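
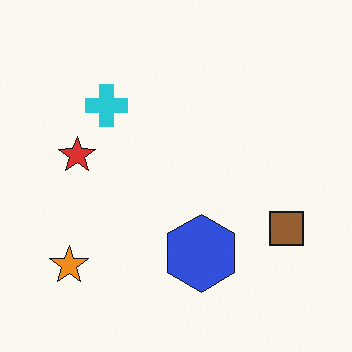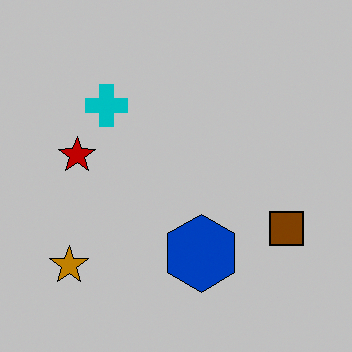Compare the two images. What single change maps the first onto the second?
Heavily posterized to just a handful of flat colors.

Each flat color has snapped to a coarser quantized level — most visibly, the near-white background has dropped to a flat grey.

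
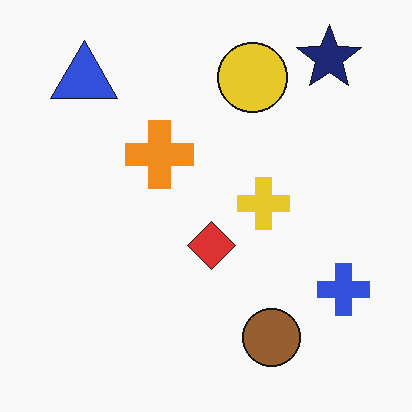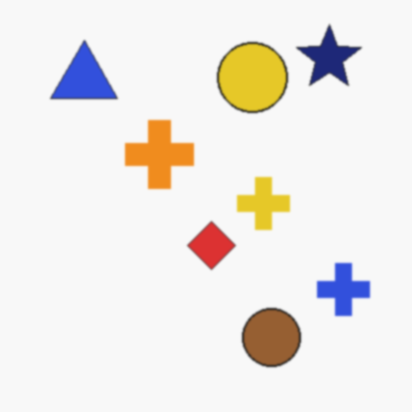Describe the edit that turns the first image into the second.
This is the original image lightly blurred.

Shape edges and outlines are uniformly softened across the whole image.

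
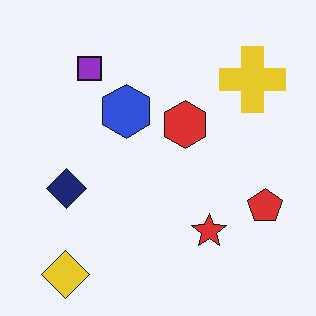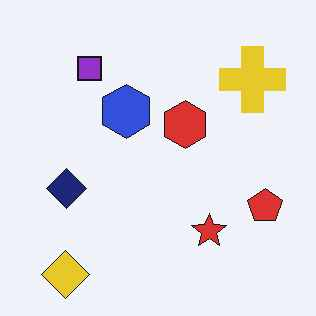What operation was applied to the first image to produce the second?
It was JPEG-compressed with visible artifacts.

Blocky 8×8 compression artifacts appear around shape edges and the flat background shows ringing — characteristic JPEG degradation.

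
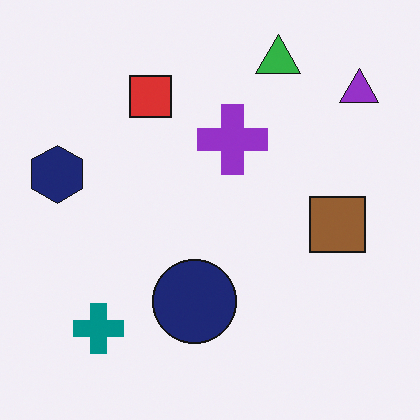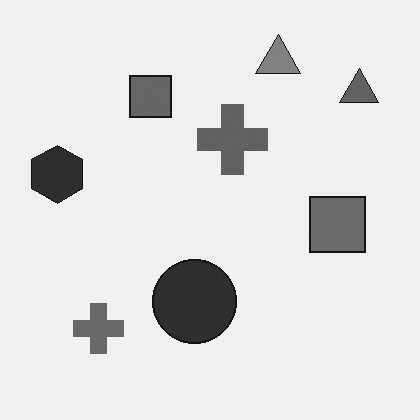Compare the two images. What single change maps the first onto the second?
It was converted to grayscale.

All color is removed — every shape is now a shade of grey.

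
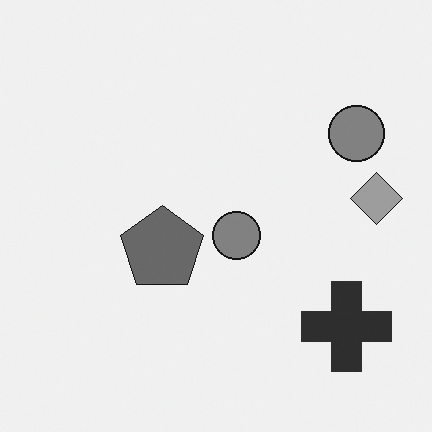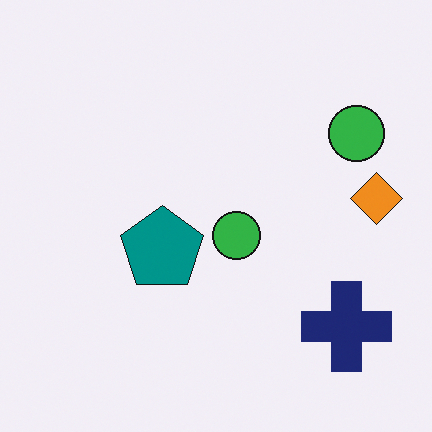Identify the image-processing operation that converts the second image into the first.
Converted to grayscale.

All color is removed — every shape is now a shade of grey.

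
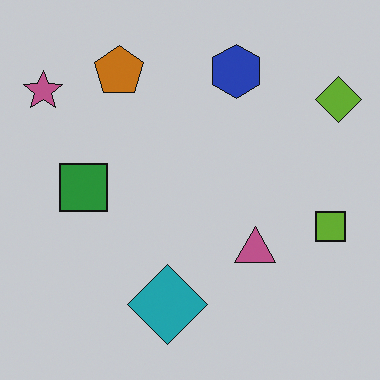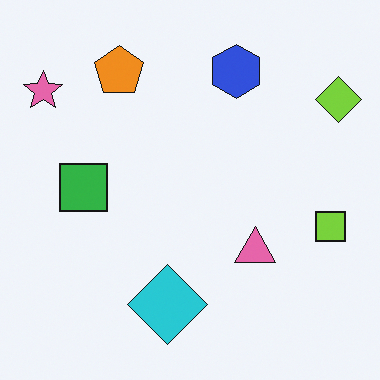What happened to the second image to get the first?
This is the original image slightly darkened.

Every pixel — background and shapes alike — is uniformly darkened.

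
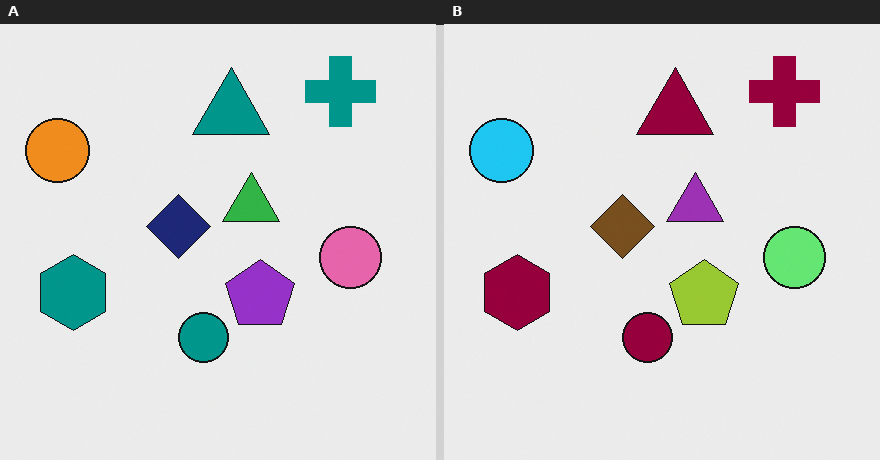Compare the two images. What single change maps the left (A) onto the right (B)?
The transformation is: hue-shifted by a large amount.

Every shape's color has rotated by the same amount around the hue wheel — a uniform hue shift.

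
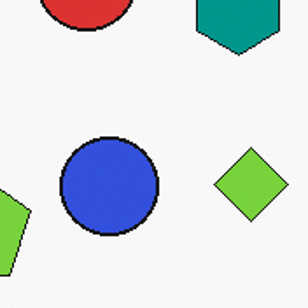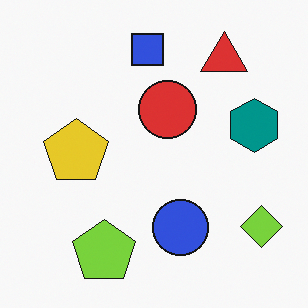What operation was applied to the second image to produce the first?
The image was cropped to a noticeably smaller region and rescaled.

The visible shapes are larger and the field of view is narrower; shapes near the original edges may be partly or wholly outside the frame — a crop-and-rescale.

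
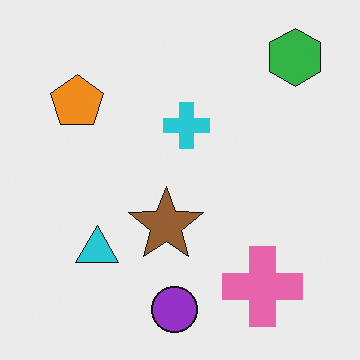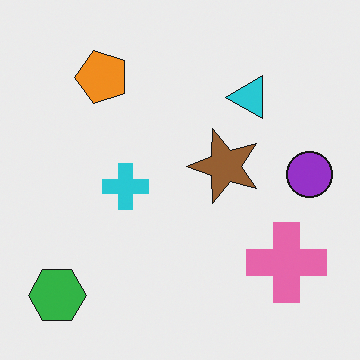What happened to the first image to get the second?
The transformation is: transposed (reflected across the top-left ↔ bottom-right diagonal).

Shapes have swapped their row and column positions — what was in the top-right is now in the bottom-left — a diagonal reflection.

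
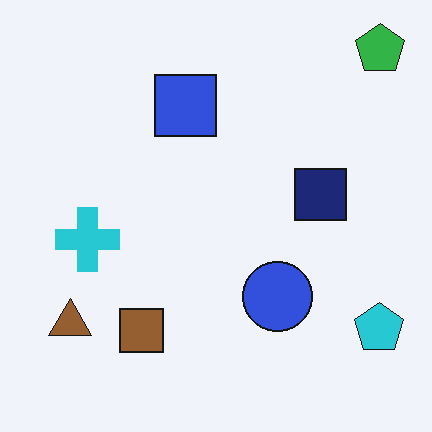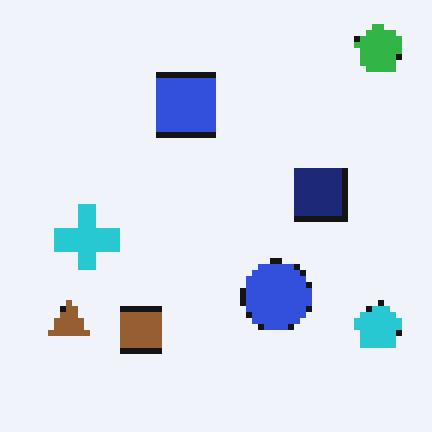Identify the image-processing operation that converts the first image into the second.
It was moderately pixelated.

Shapes are reduced to large square blocks; fine edges and outlines are lost — a downscale-then-upscale (mosaic) effect.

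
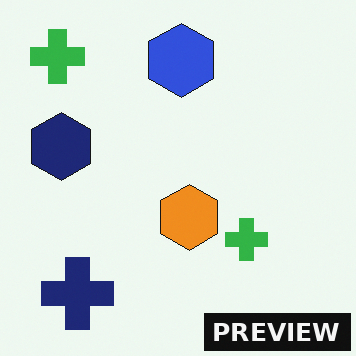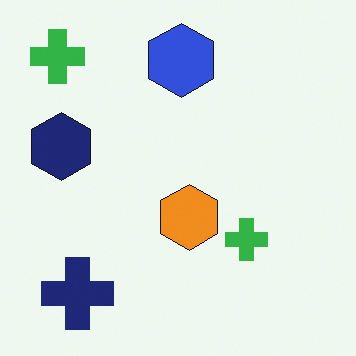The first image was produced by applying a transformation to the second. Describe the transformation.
It was watermarked with the text "PREVIEW" in the lower-right corner.

A dark label reading "PREVIEW" appears in the lower-right corner.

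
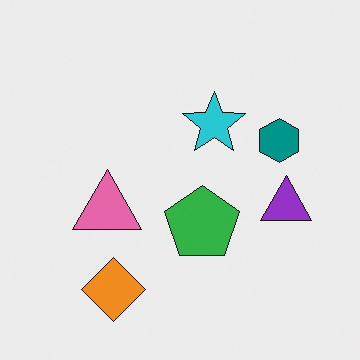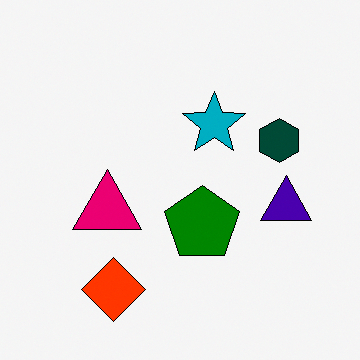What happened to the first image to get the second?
The second image is the first boosted in contrast.

Tones are pushed away from mid-grey across the whole image — a global contrast change.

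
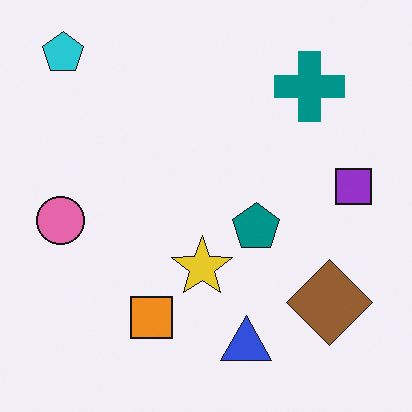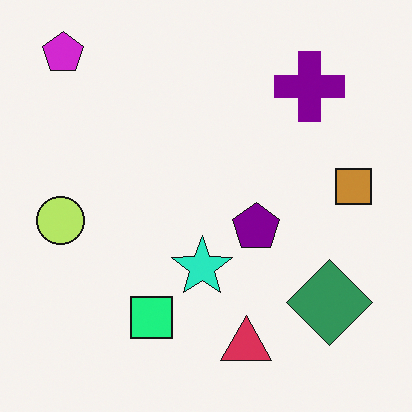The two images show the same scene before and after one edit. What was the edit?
The second image is the first hue-shifted through roughly a third of the color wheel.

Every shape's color has rotated by the same amount around the hue wheel — a uniform hue shift.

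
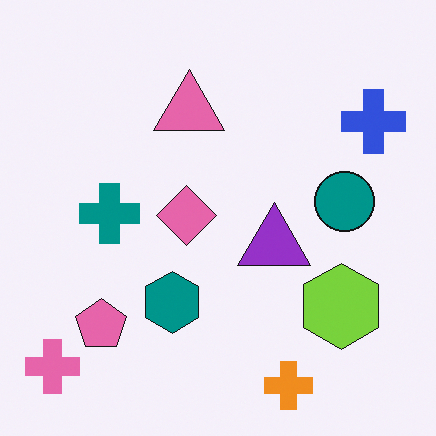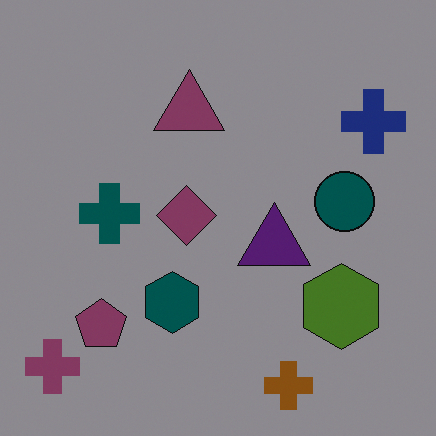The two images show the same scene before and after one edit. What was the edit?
It was noticeably darkened.

Every pixel — background and shapes alike — is uniformly darkened.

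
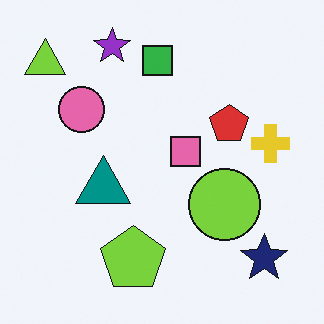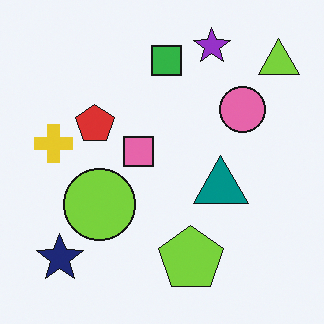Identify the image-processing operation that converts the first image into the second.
Flipped horizontally (left ↔ right).

The lime triangle is in the top-left of the first image and the top-right of the second — shapes on opposite sides of the vertical midline have swapped in a mirror flip.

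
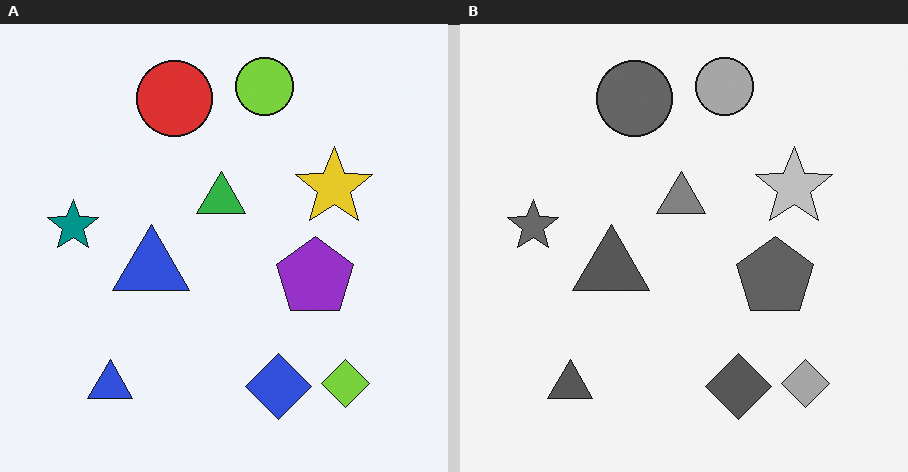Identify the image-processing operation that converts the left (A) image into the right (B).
It was converted to grayscale.

All color is removed — every shape is now a shade of grey.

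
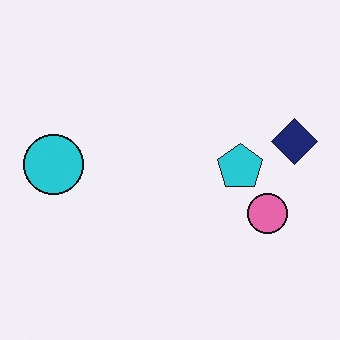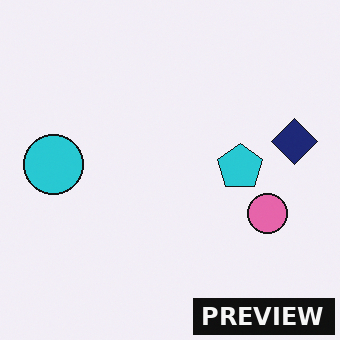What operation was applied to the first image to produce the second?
This is the original image watermarked with the text "PREVIEW" in the lower-right corner.

A dark label reading "PREVIEW" appears in the lower-right corner.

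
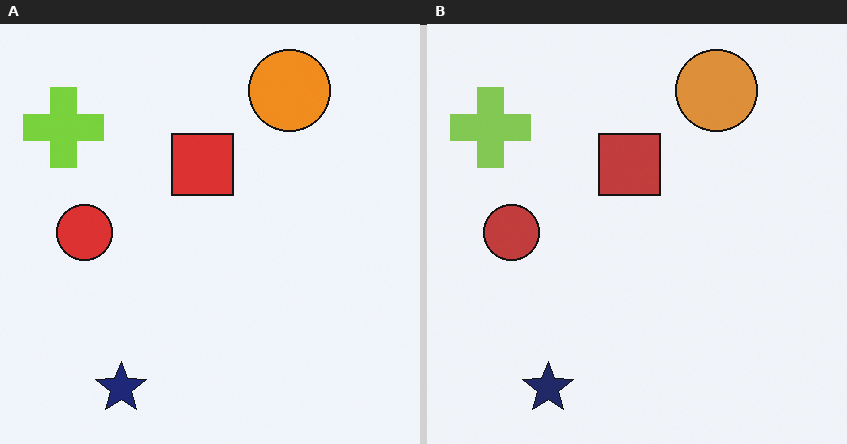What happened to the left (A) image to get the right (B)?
This is the original image slightly desaturated.

All colors are more muted and greyish — a global saturation change.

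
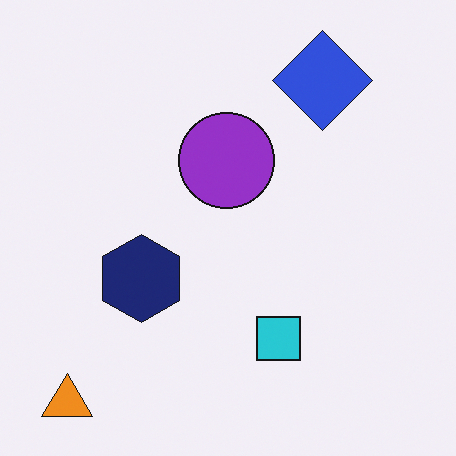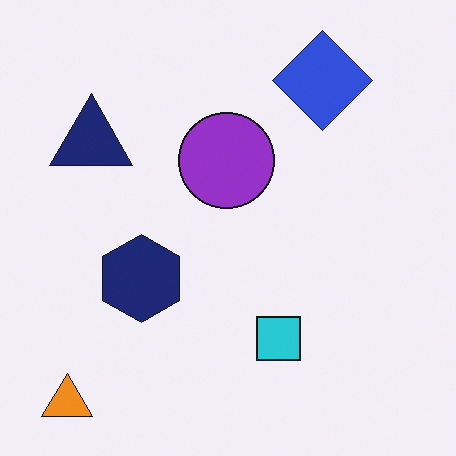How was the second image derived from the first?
This is the original image overlaid with an additional navy triangle.

A navy triangle appears in the second image that is absent from the first.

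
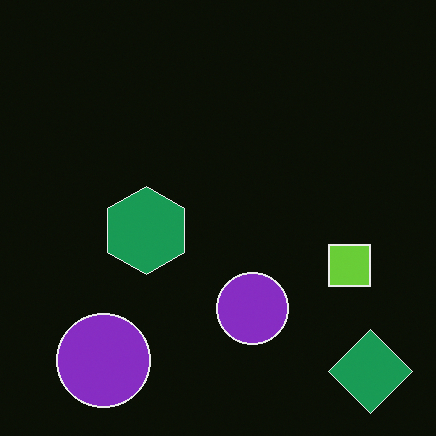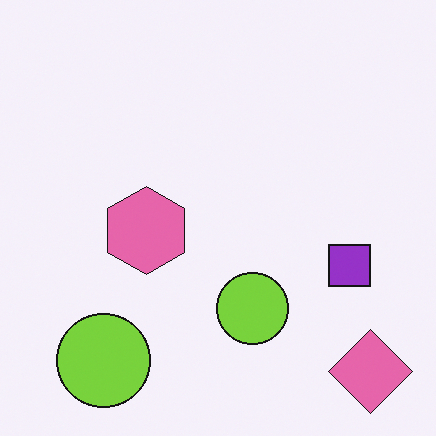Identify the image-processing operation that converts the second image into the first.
This is the original image color-inverted (negative).

The light background has become dark and every shape's color is its complement — a photographic negative.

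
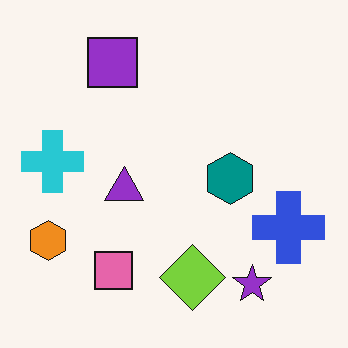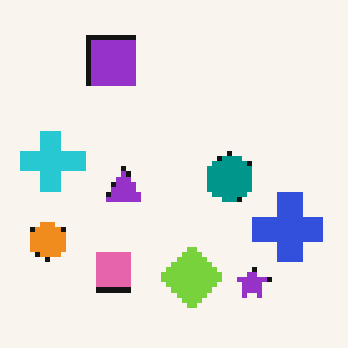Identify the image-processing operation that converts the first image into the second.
The image was lightly pixelated (a mild mosaic effect).

Shapes are reduced to large square blocks; fine edges and outlines are lost — a downscale-then-upscale (mosaic) effect.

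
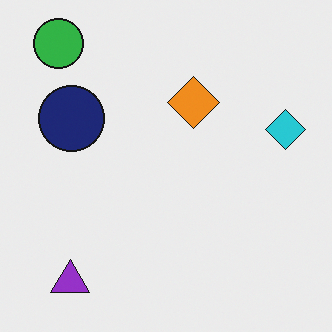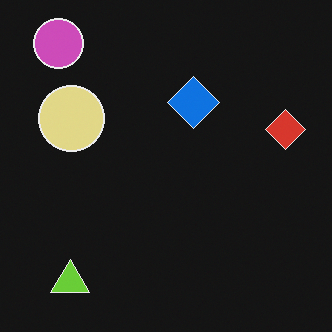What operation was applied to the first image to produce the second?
The transformation is: color-inverted (negative).

The light background has become dark and every shape's color is its complement — a photographic negative.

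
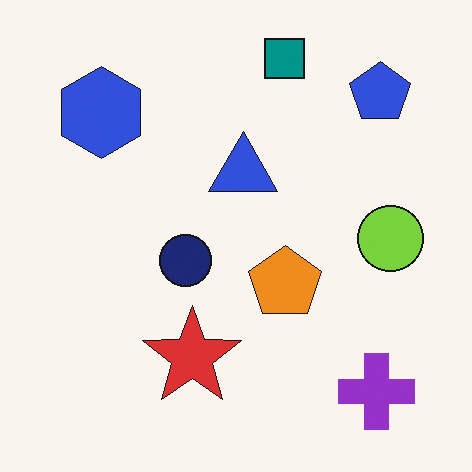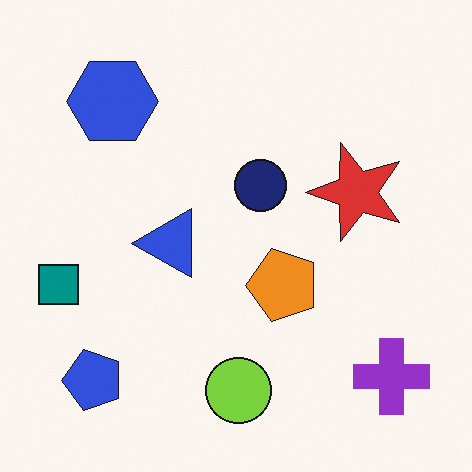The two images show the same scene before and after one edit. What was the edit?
This is the original image transposed (reflected across the top-left ↔ bottom-right diagonal).

Shapes have swapped their row and column positions — what was in the top-right is now in the bottom-left — a diagonal reflection.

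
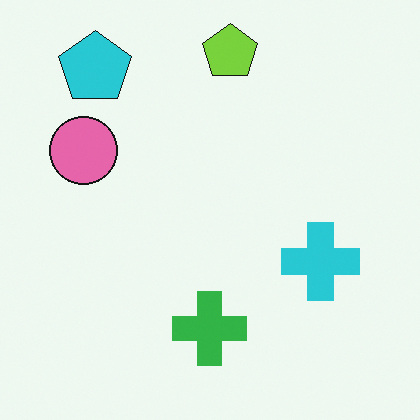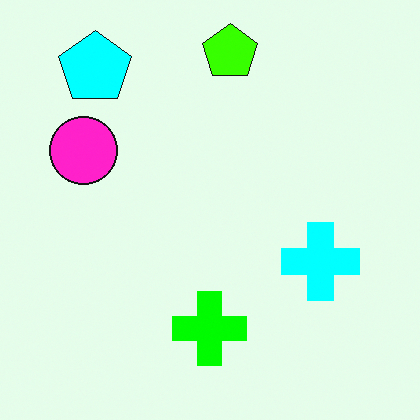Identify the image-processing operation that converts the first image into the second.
The second image is the first made much more vivid (saturation change).

All colors are more vivid — a global saturation change.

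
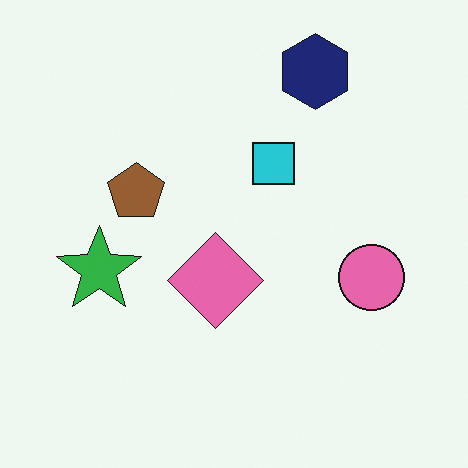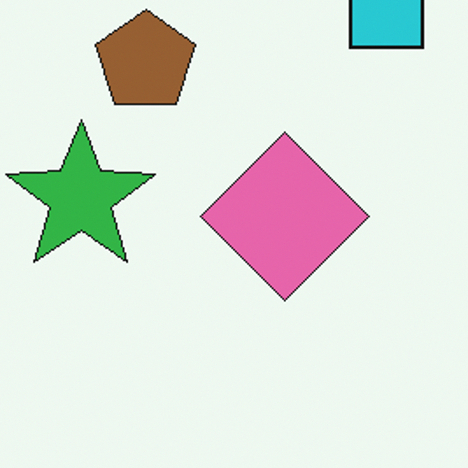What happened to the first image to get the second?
It was cropped tightly and scaled back up.

The visible shapes are larger and the field of view is narrower; shapes near the original edges may be partly or wholly outside the frame — a crop-and-rescale.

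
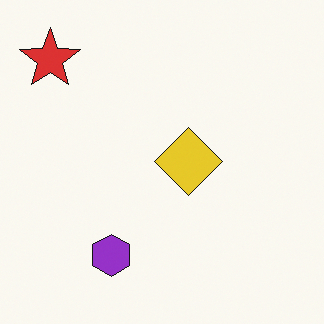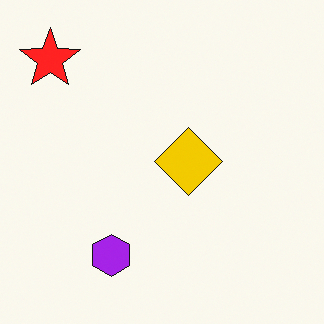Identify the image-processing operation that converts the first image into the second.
The image was slightly oversaturated.

All colors are more vivid — a global saturation change.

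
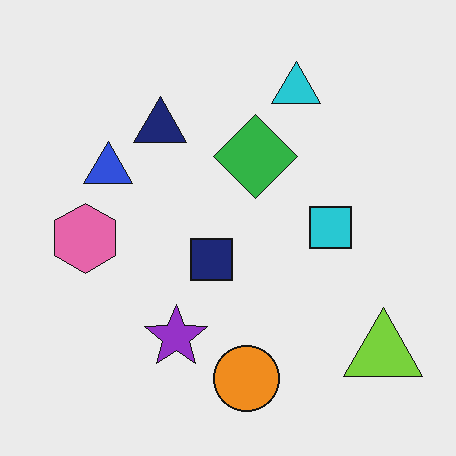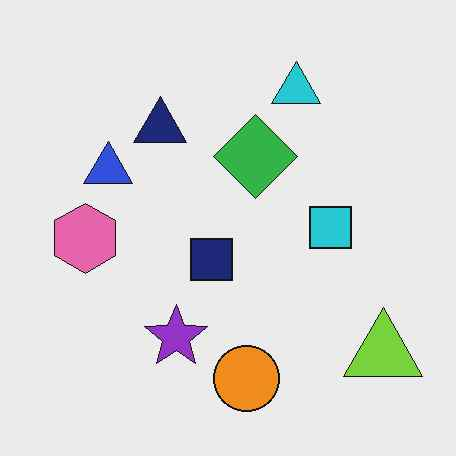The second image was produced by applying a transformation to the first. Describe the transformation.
This is the original image given moderate JPEG compression.

Blocky 8×8 compression artifacts appear around shape edges and the flat background shows ringing — characteristic JPEG degradation.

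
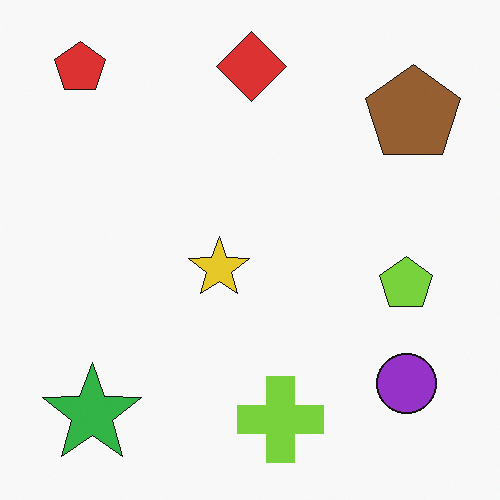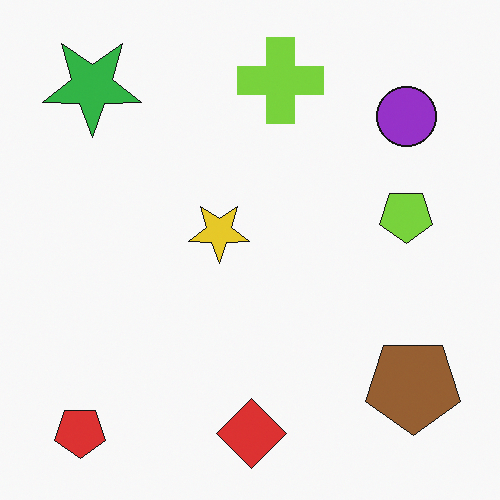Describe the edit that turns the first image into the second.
The transformation is: flipped vertically (top ↔ bottom).

The red diamond is in the top of the first image and the bottom of the second — shapes on opposite sides of the horizontal midline have swapped in a mirror flip.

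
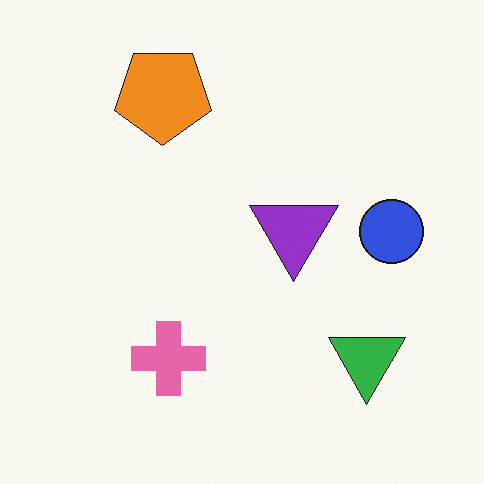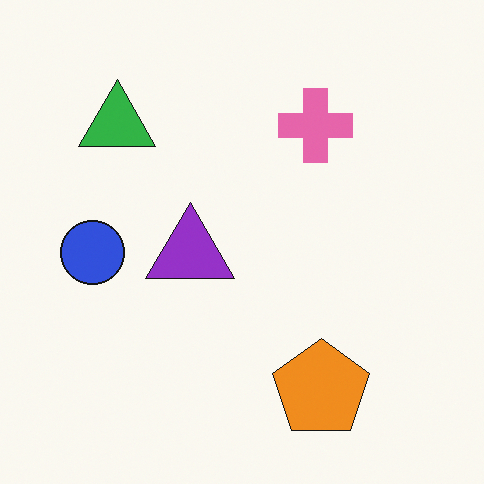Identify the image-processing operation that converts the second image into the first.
The transformation is: rotated 180°.

The green triangle sits in the top-left of the second image and the bottom-right of the first — consistent with a whole-image 180° rotation.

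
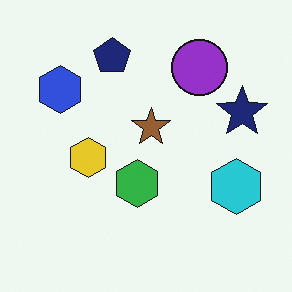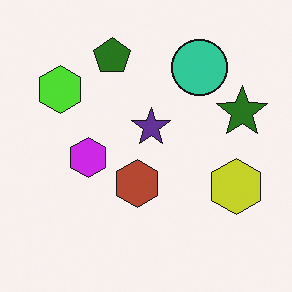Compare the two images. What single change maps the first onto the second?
This is the original image hue-shifted by a large amount.

Every shape's color has rotated by the same amount around the hue wheel — a uniform hue shift.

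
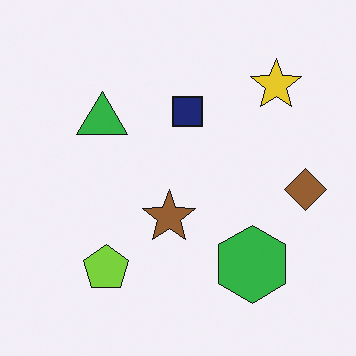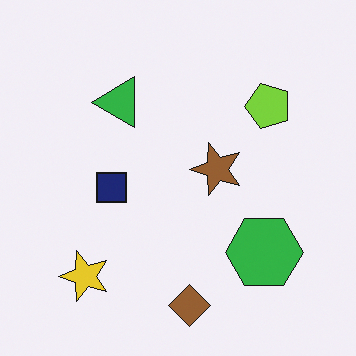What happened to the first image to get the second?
This is the original image transposed (reflected across the top-left ↔ bottom-right diagonal).

Shapes have swapped their row and column positions — what was in the top-right is now in the bottom-left — a diagonal reflection.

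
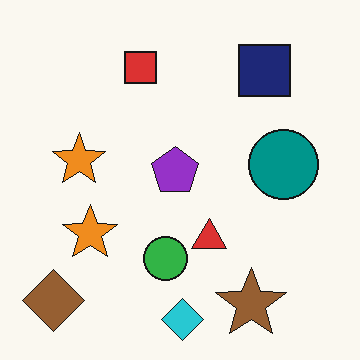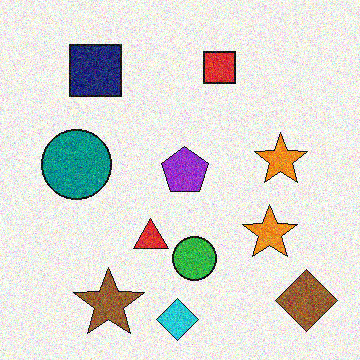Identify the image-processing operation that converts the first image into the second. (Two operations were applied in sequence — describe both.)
The transformation is: degraded with moderate additive noise, then flipped horizontally (left ↔ right).

Random speckle covers the whole image, including the flat background. The brown diamond is in the bottom-left of the first image and the bottom-right of the second — shapes on opposite sides of the vertical midline have swapped in a mirror flip.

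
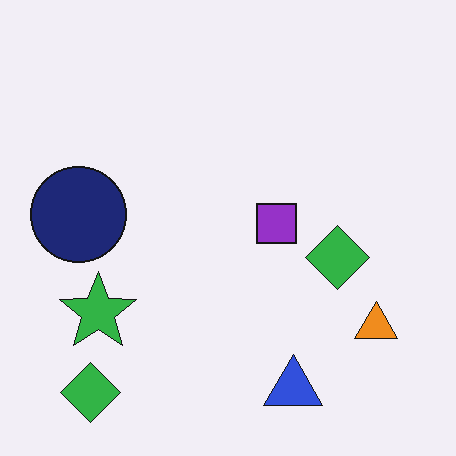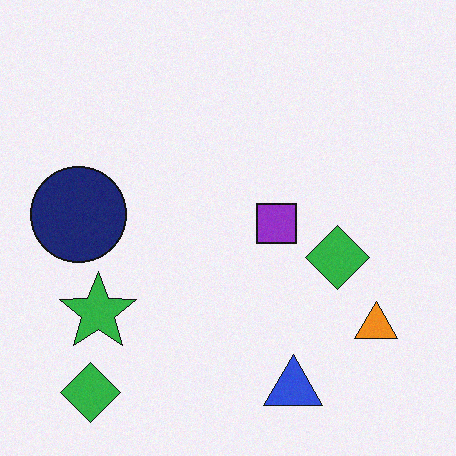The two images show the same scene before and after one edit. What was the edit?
Degraded with a light layer of grain.

Random speckle covers the whole image, including the flat background.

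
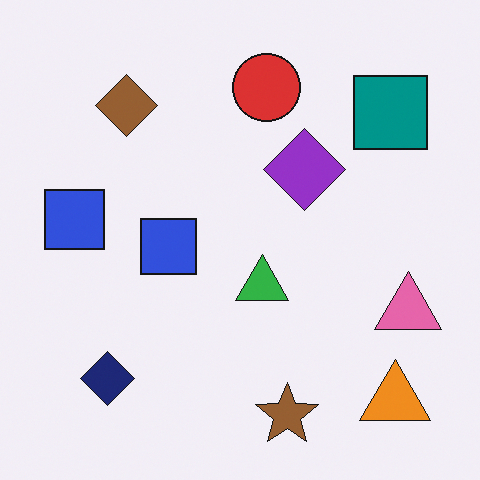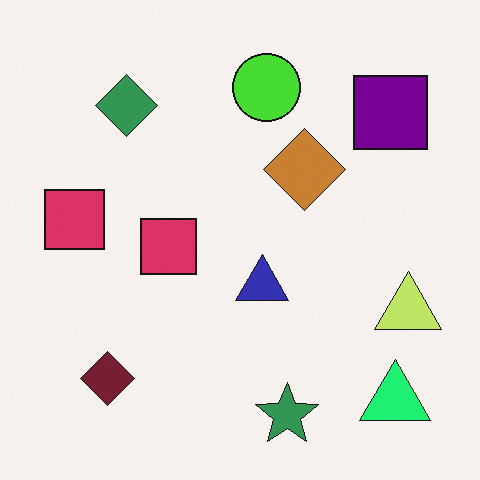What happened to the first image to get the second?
This is the original image hue-shifted by a moderate amount.

Every shape's color has rotated by the same amount around the hue wheel — a uniform hue shift.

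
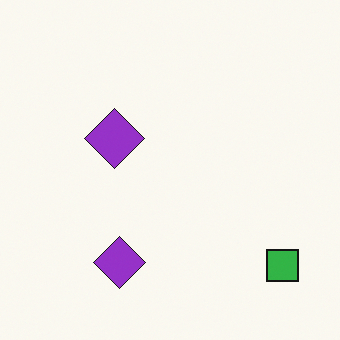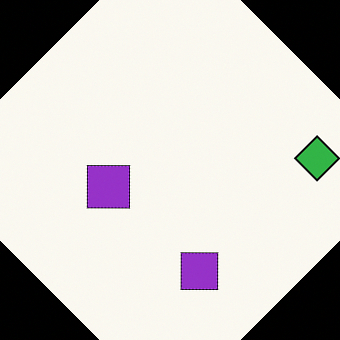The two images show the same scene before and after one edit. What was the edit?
The second image is the first rotated counter-clockwise by a large amount — several tens of degrees.

Every shape is tilted by the same angle and the image corners show triangular fill wedges — a whole-image rotation by a non-right angle.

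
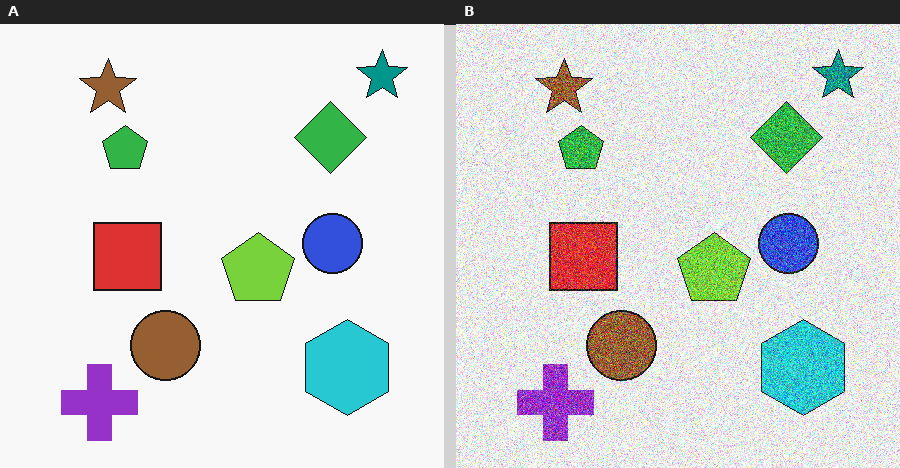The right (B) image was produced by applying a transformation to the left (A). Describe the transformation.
It was degraded with strong gaussian noise.

Random speckle covers the whole image, including the flat background.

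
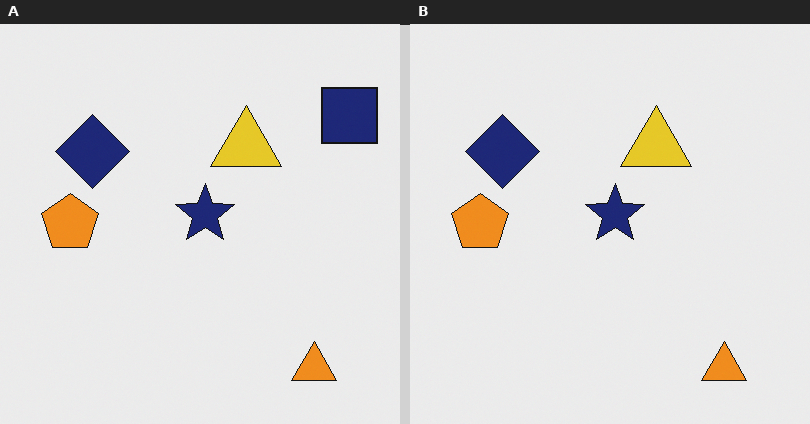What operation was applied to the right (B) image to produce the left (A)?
Overlaid with an additional navy square.

A navy square appears in the left (A) image that is absent from the right (B).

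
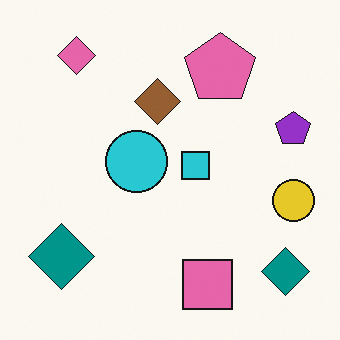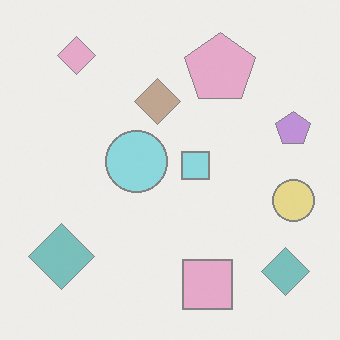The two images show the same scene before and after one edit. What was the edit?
Given much lower contrast.

Tones are pushed toward mid-grey across the whole image — a global contrast change.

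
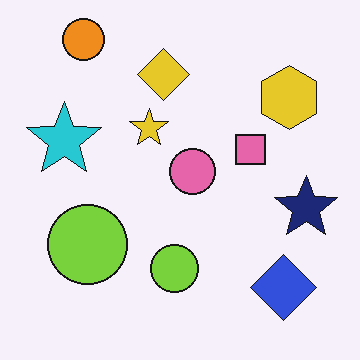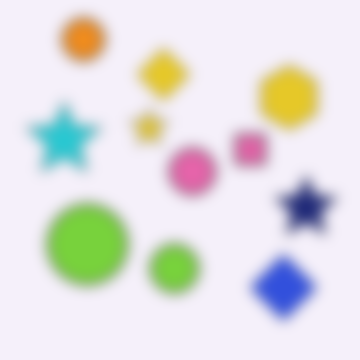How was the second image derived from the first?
The image was strongly gaussian-blurred.

Shape edges and outlines are uniformly softened across the whole image.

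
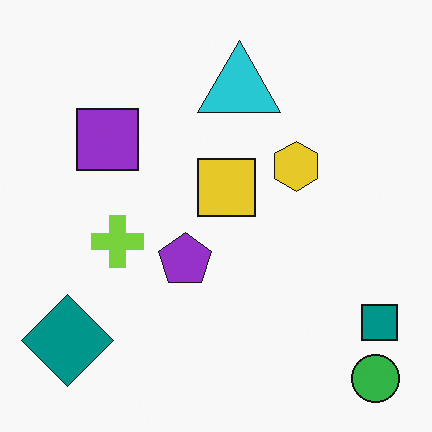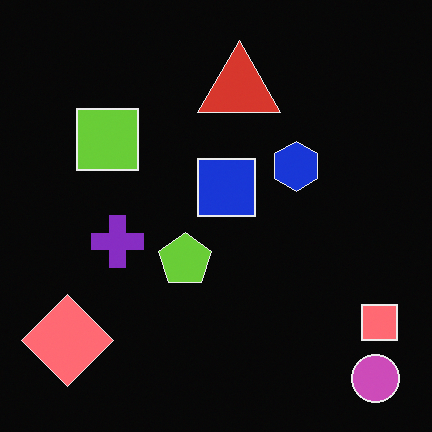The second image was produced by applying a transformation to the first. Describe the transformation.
The transformation is: color-inverted (negative).

The light background has become dark and every shape's color is its complement — a photographic negative.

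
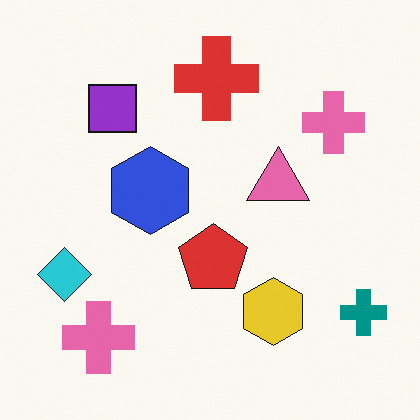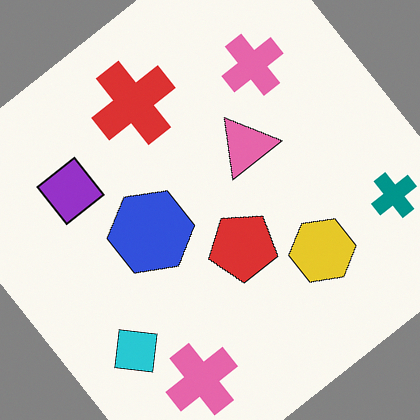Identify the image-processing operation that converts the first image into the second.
It was rotated counter-clockwise by a large amount — several tens of degrees.

Every shape is tilted by the same angle and the image corners show triangular fill wedges — a whole-image rotation by a non-right angle.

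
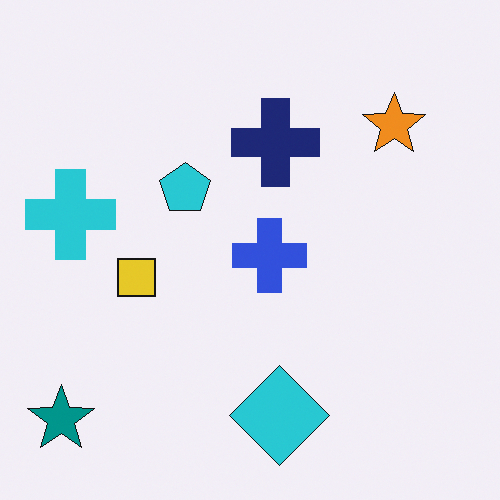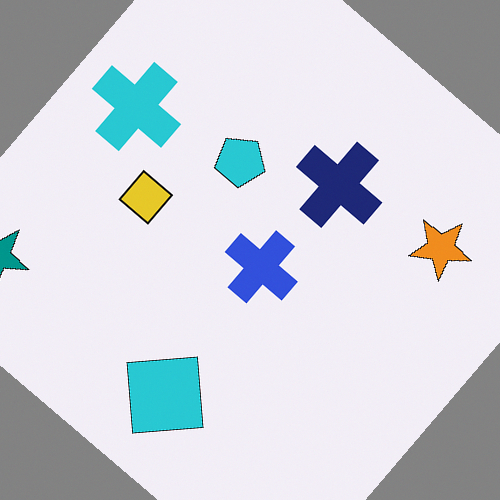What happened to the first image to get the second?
Rotated clockwise by a large amount — several tens of degrees.

Every shape is tilted by the same angle and the image corners show triangular fill wedges — a whole-image rotation by a non-right angle.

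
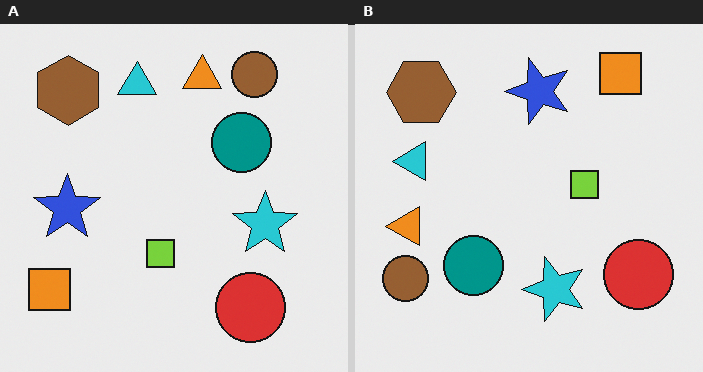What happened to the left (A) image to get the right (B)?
Transposed (reflected across the top-left ↔ bottom-right diagonal).

Shapes have swapped their row and column positions — what was in the top-right is now in the bottom-left — a diagonal reflection.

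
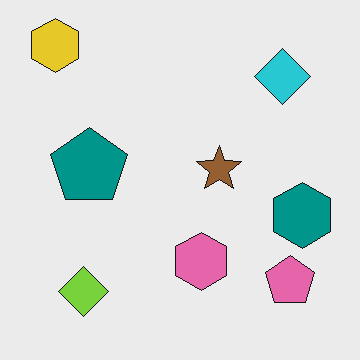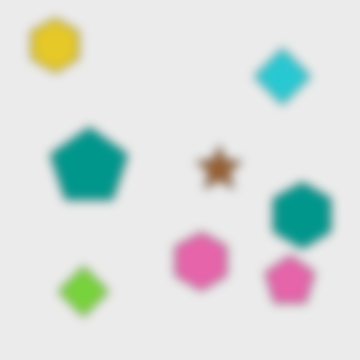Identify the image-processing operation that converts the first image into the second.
The image was heavily blurred.

Shape edges and outlines are uniformly softened across the whole image.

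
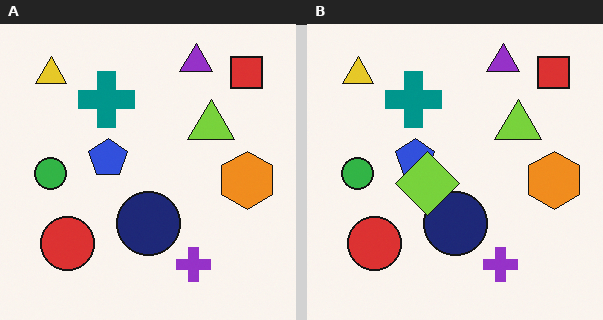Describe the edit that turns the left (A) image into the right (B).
This is the original image overlaid with an additional lime diamond.

A lime diamond appears in the right (B) image that is absent from the left (A).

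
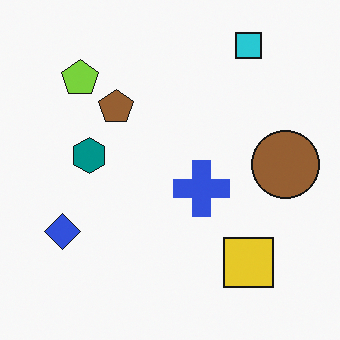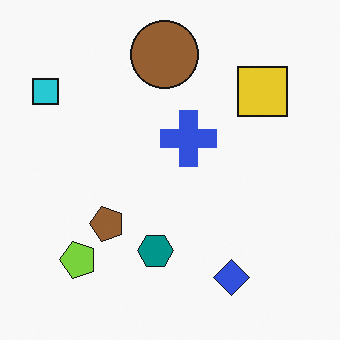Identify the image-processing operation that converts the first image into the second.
The second image is the first rotated 90° counter-clockwise.

The cyan square sits in the top-right of the first image and the top-left of the second — consistent with a whole-image 90° counter-clockwise rotation.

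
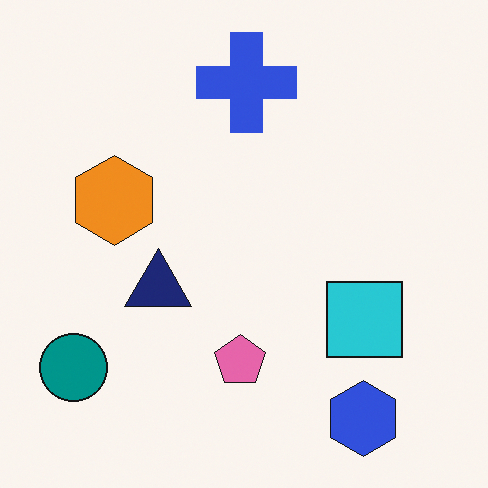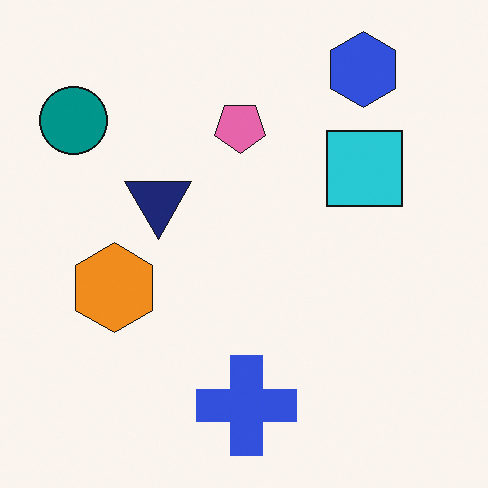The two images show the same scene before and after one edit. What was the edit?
This is the original image flipped vertically (top ↔ bottom).

The blue hexagon is in the bottom-right of the first image and the top-right of the second — shapes on opposite sides of the horizontal midline have swapped in a mirror flip.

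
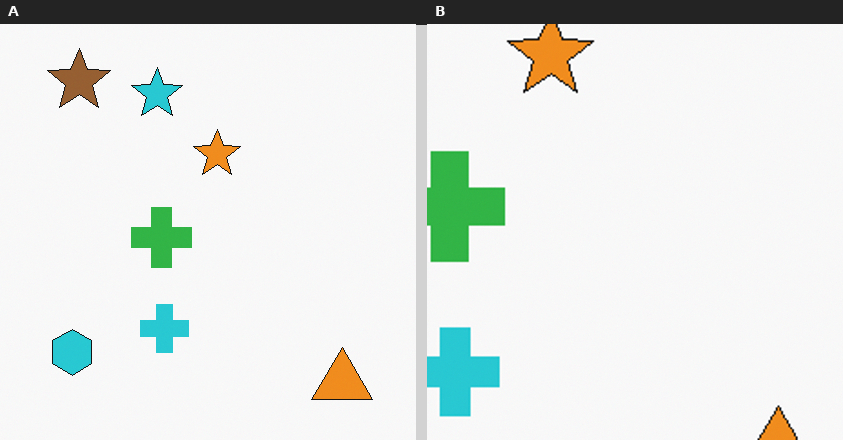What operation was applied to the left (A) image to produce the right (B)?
The right (B) image is the left (A) cropped tightly and scaled back up.

The visible shapes are larger and the field of view is narrower; shapes near the original edges may be partly or wholly outside the frame — a crop-and-rescale.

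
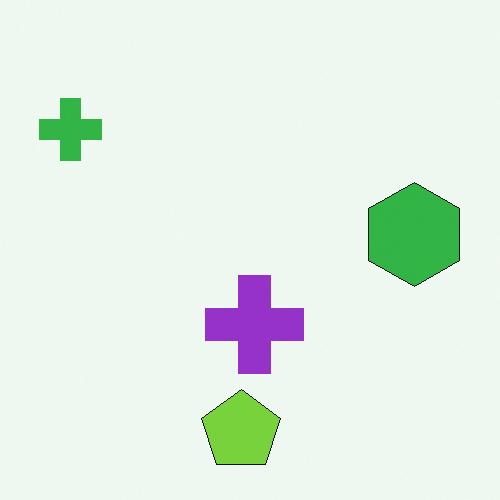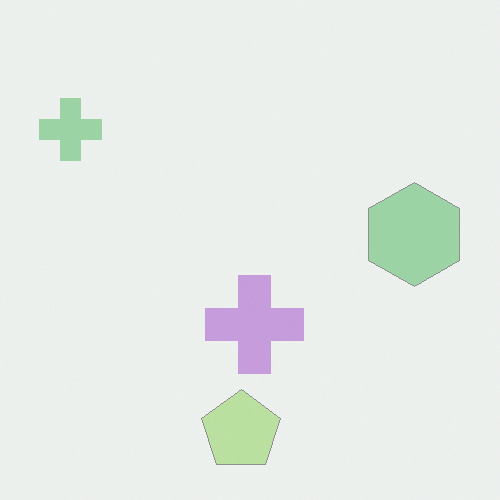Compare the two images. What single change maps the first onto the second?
Washed out (contrast reduced).

Tones are pushed toward mid-grey across the whole image — a global contrast change.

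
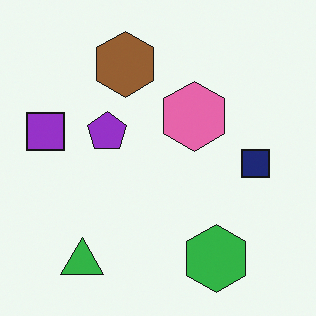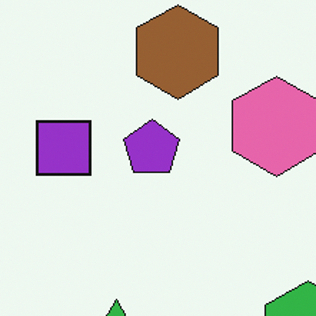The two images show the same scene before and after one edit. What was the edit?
This is the original image cropped slightly and scaled back up.

The visible shapes are larger and the field of view is narrower; shapes near the original edges may be partly or wholly outside the frame — a crop-and-rescale.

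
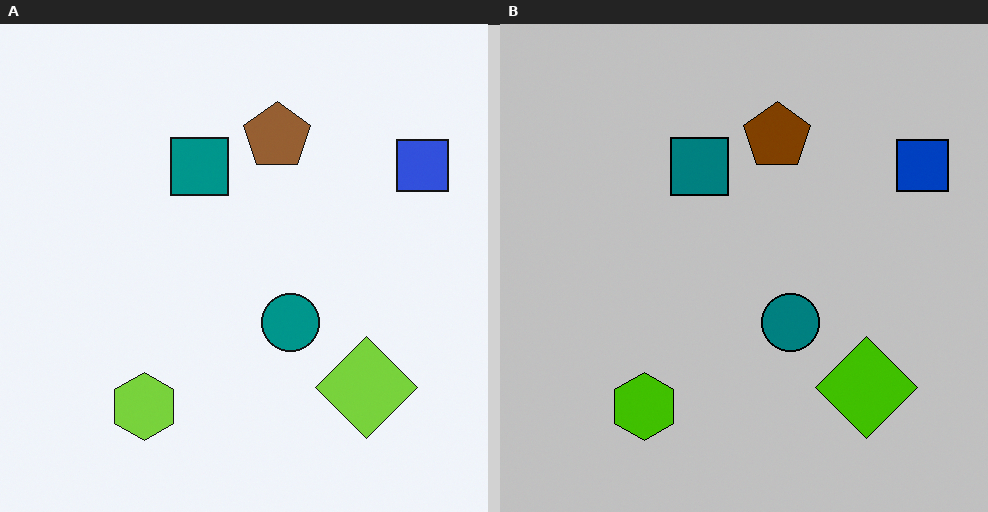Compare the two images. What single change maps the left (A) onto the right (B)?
This is the original image heavily posterized to just a handful of flat colors.

Each flat color has snapped to a coarser quantized level — most visibly, the near-white background has dropped to a flat grey.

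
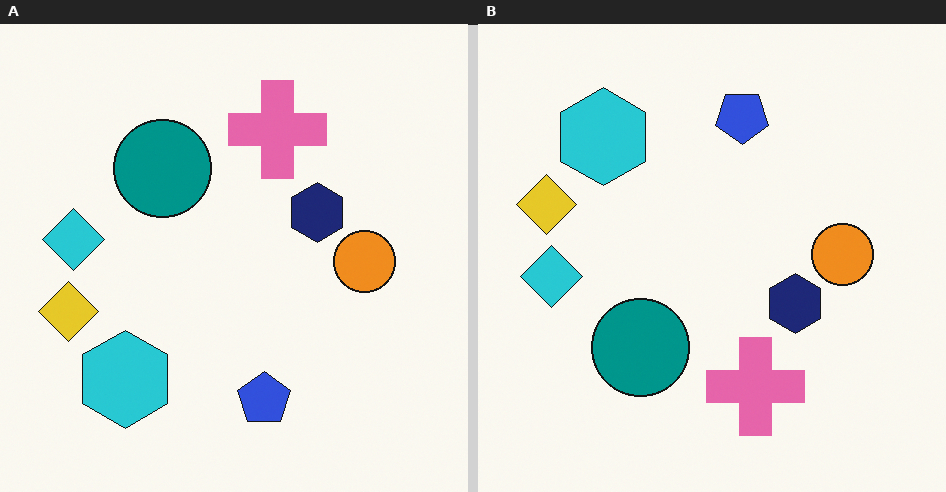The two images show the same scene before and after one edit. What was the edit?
The right (B) image is the left (A) flipped vertically (top ↔ bottom).

The blue pentagon is in the bottom of the left (A) image and the top of the right (B) — shapes on opposite sides of the horizontal midline have swapped in a mirror flip.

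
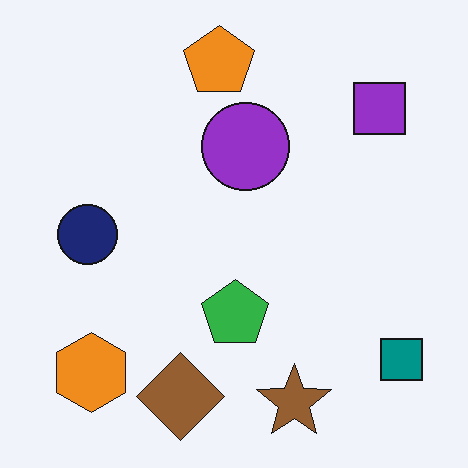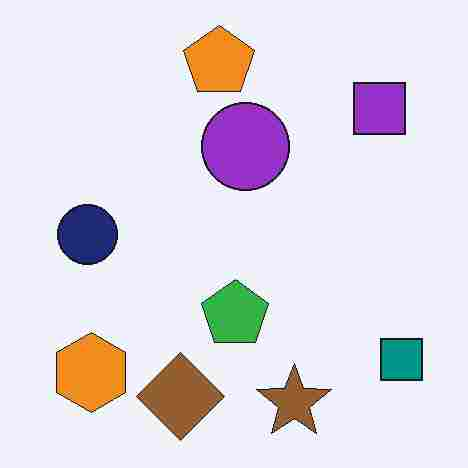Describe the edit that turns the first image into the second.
It was heavily JPEG-compressed with obvious blocking artifacts.

Blocky 8×8 compression artifacts appear around shape edges and the flat background shows ringing — characteristic JPEG degradation.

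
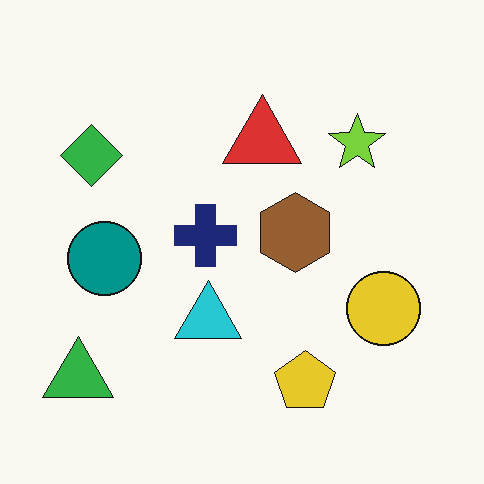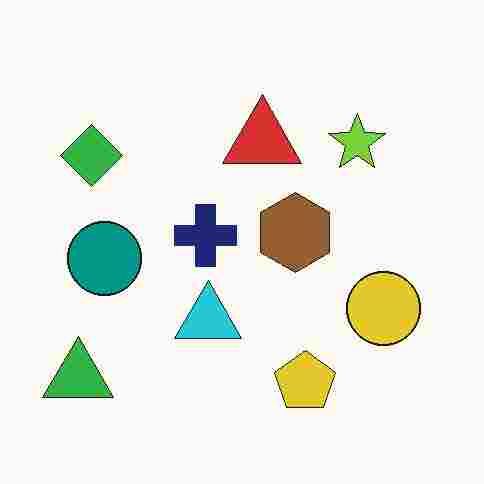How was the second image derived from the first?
The image was degraded with heavy JPEG compression.

Blocky 8×8 compression artifacts appear around shape edges and the flat background shows ringing — characteristic JPEG degradation.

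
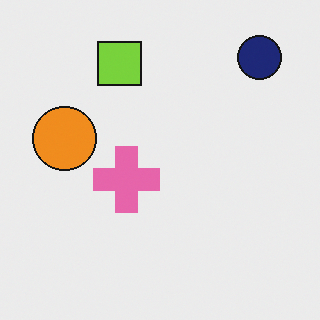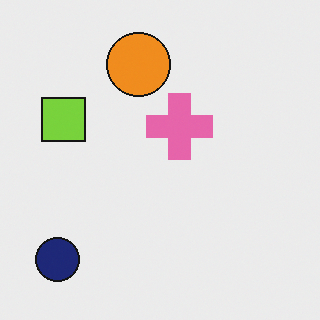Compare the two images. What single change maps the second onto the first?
This is the original image transposed (reflected across the top-left ↔ bottom-right diagonal).

Shapes have swapped their row and column positions — what was in the top-right is now in the bottom-left — a diagonal reflection.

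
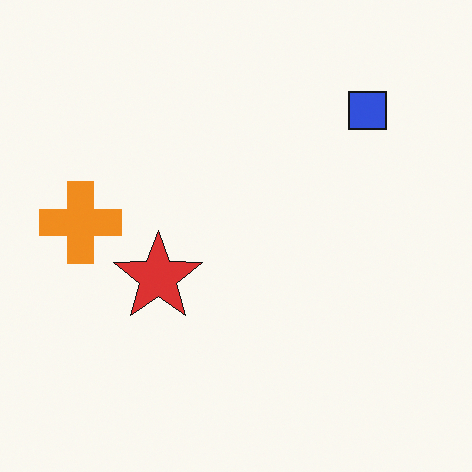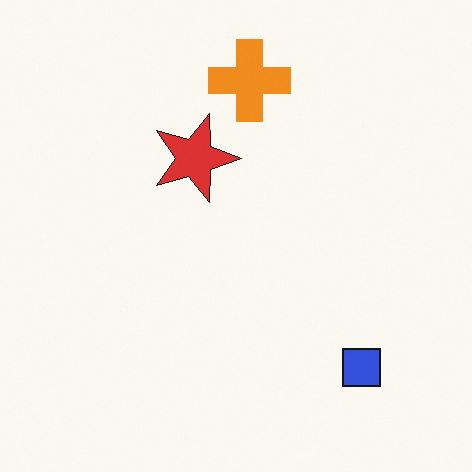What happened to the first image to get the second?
Rotated 90° clockwise.

The blue square sits in the top-right of the first image and the bottom-right of the second — consistent with a whole-image 90° clockwise rotation.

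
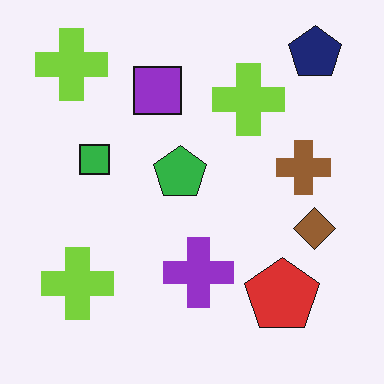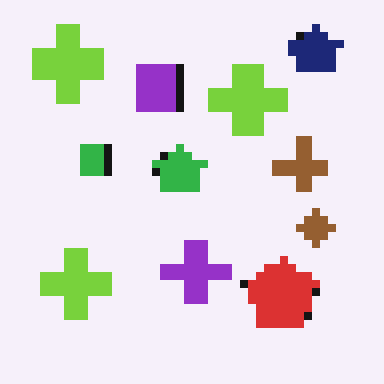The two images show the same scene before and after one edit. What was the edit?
The second image is the first pixelated into visible square blocks.

Shapes are reduced to large square blocks; fine edges and outlines are lost — a downscale-then-upscale (mosaic) effect.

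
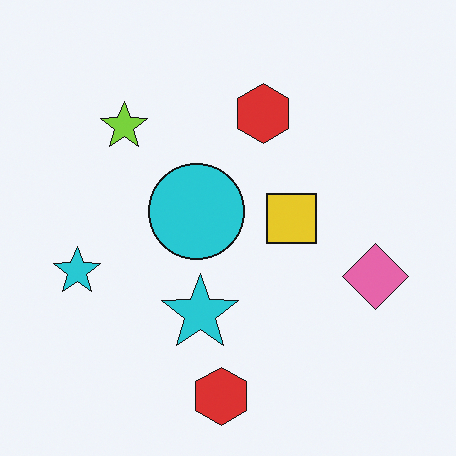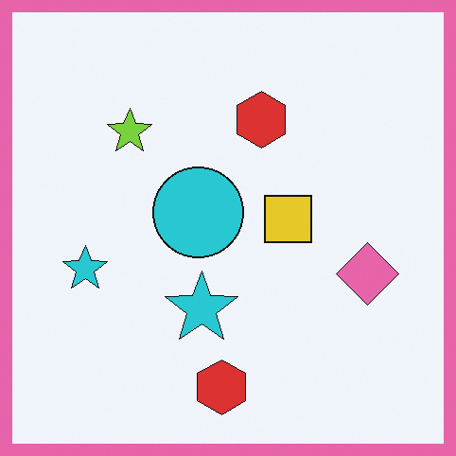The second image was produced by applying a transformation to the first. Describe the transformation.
The transformation is: framed with a pink border.

A solid pink frame runs around the edge of the second image, with the content slightly shrunk inside it.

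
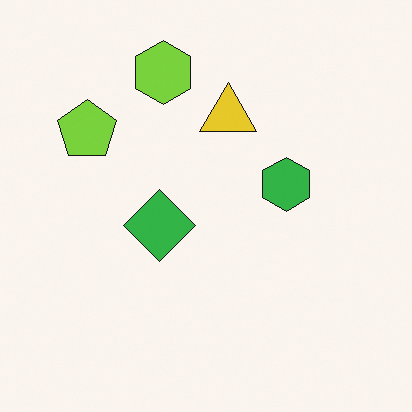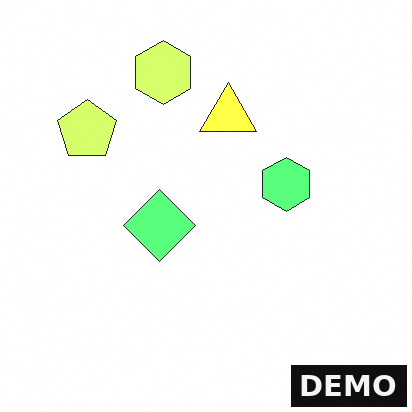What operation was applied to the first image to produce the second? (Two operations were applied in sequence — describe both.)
The transformation is: substantially brightened, then watermarked with the text "DEMO" in the lower-right corner.

Every pixel — background and shapes alike — is uniformly brightened. A dark label reading "DEMO" appears in the lower-right corner.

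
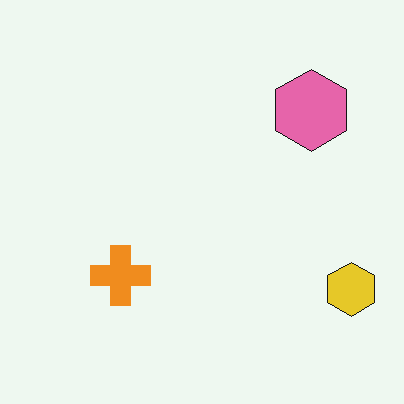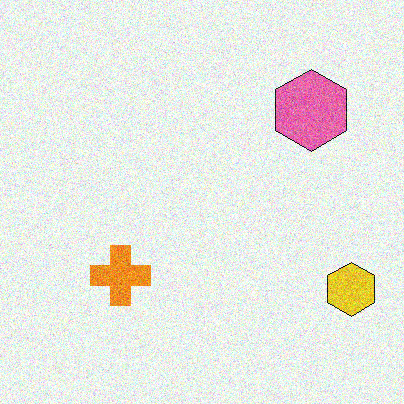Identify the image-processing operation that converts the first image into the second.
The transformation is: degraded with visible gaussian noise.

Random speckle covers the whole image, including the flat background.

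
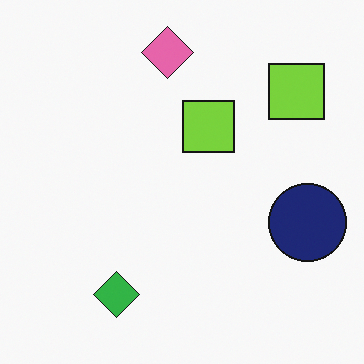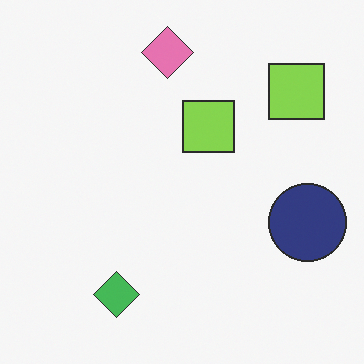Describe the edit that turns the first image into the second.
The second image is the first given slightly reduced contrast.

Tones are pushed toward mid-grey across the whole image — a global contrast change.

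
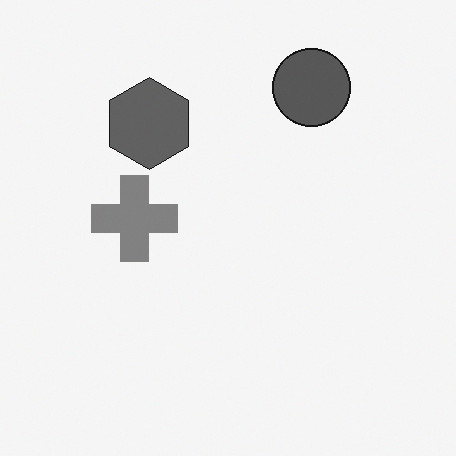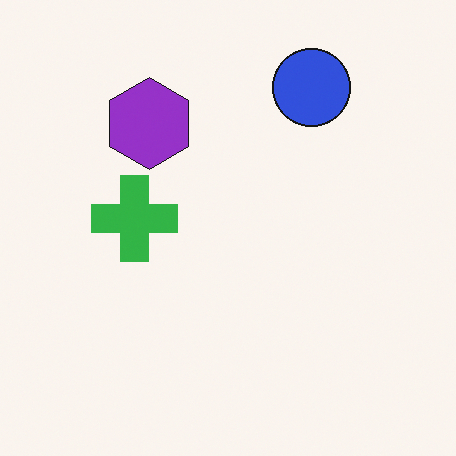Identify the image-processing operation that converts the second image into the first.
Converted to grayscale.

All color is removed — every shape is now a shade of grey.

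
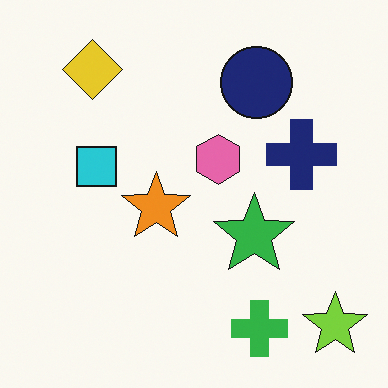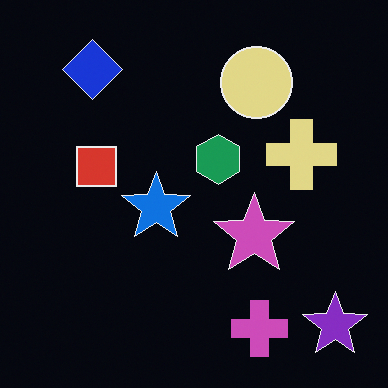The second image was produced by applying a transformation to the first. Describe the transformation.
The transformation is: color-inverted (negative).

The light background has become dark and every shape's color is its complement — a photographic negative.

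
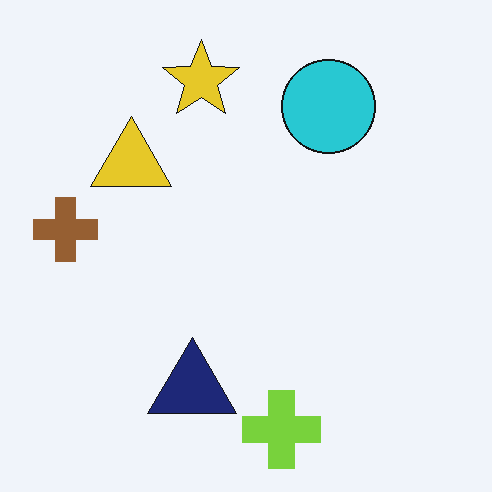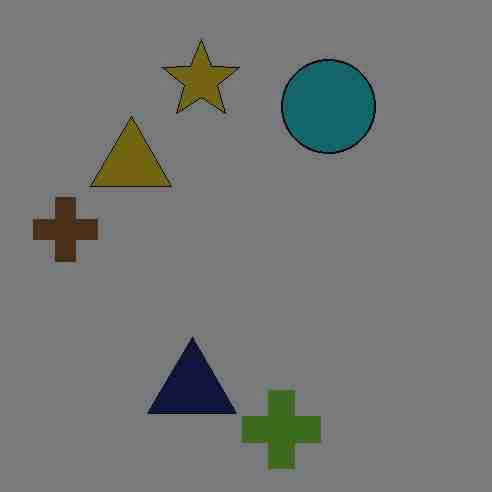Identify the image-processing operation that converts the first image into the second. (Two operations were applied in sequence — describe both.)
This is the original image heavily JPEG-compressed with obvious blocking artifacts, then darkened a lot.

Blocky 8×8 compression artifacts appear around shape edges and the flat background shows ringing — characteristic JPEG degradation. Every pixel — background and shapes alike — is uniformly darkened.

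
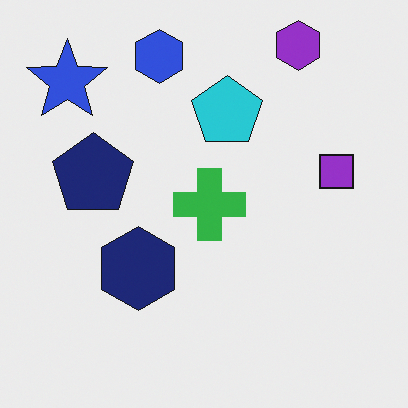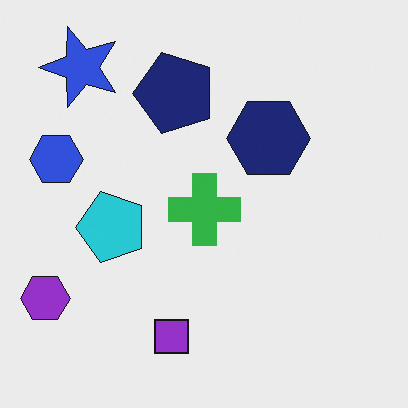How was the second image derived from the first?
This is the original image transposed (reflected across the top-left ↔ bottom-right diagonal).

Shapes have swapped their row and column positions — what was in the top-right is now in the bottom-left — a diagonal reflection.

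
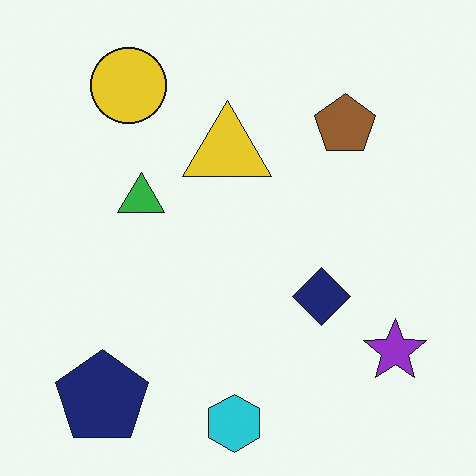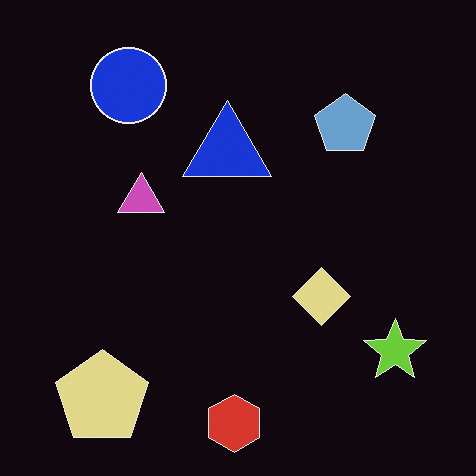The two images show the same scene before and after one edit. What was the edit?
The second image is the first color-inverted (negative).

The light background has become dark and every shape's color is its complement — a photographic negative.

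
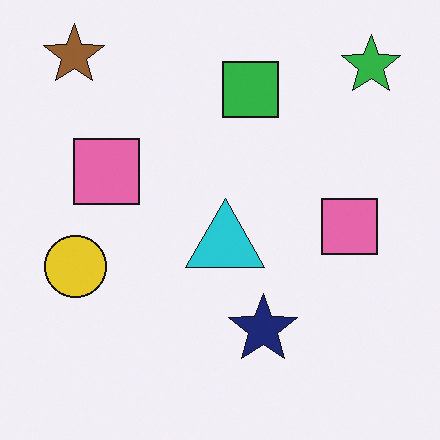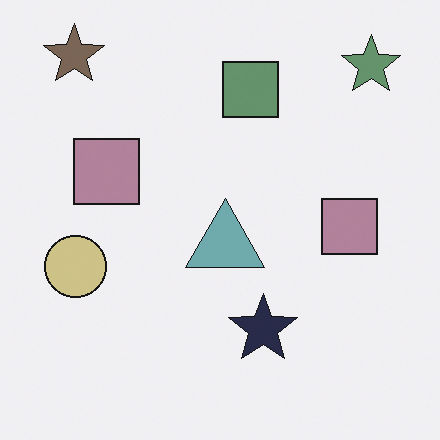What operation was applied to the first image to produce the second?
It was made much more muted (saturation change).

All colors are more muted and greyish — a global saturation change.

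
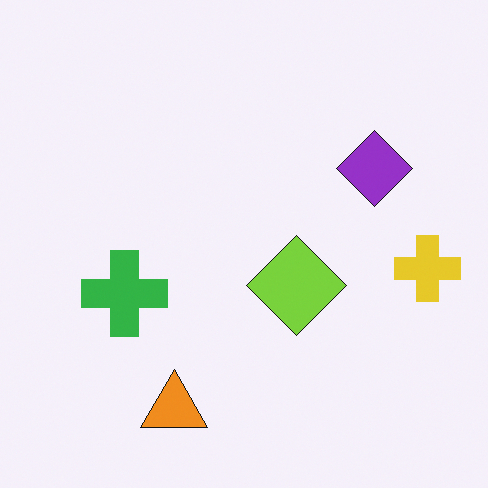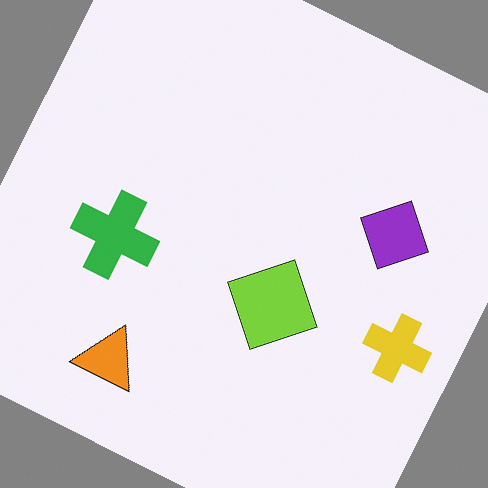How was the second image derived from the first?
Rotated clockwise by a moderate amount.

Every shape is tilted by the same angle and the image corners show triangular fill wedges — a whole-image rotation by a non-right angle.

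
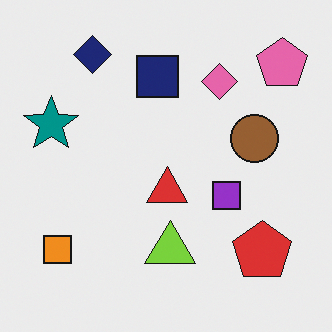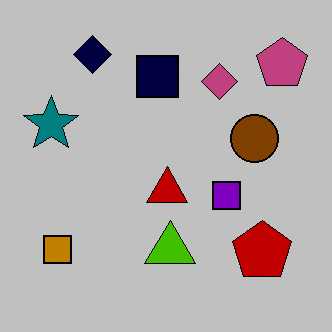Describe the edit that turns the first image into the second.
The second image is the first aggressively posterized.

Each flat color has snapped to a coarser quantized level — most visibly, the near-white background has dropped to a flat grey.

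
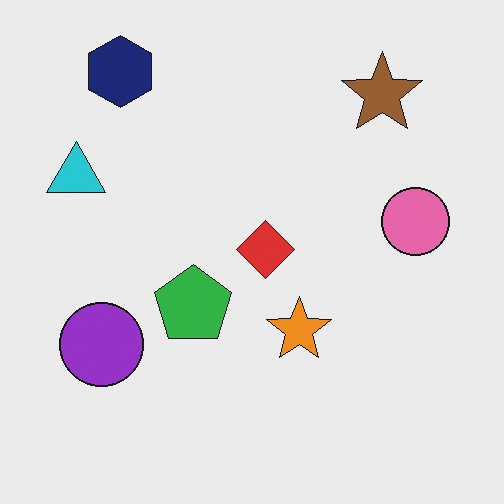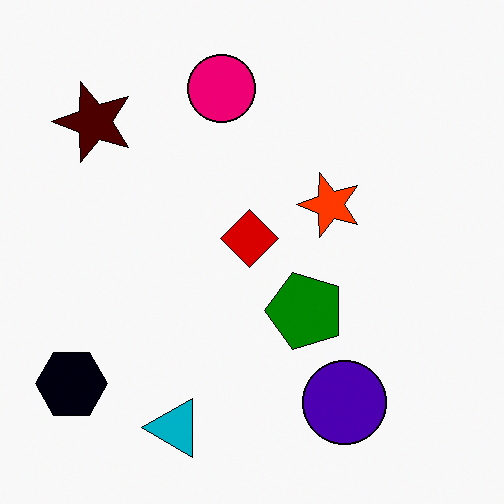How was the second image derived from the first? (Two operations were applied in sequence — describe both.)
The transformation is: rotated 90° counter-clockwise, then boosted in contrast.

The navy hexagon sits in the top-left of the first image and the bottom-left of the second — consistent with a whole-image 90° counter-clockwise rotation. Tones are pushed away from mid-grey across the whole image — a global contrast change.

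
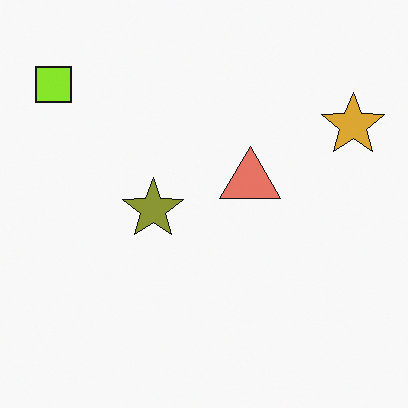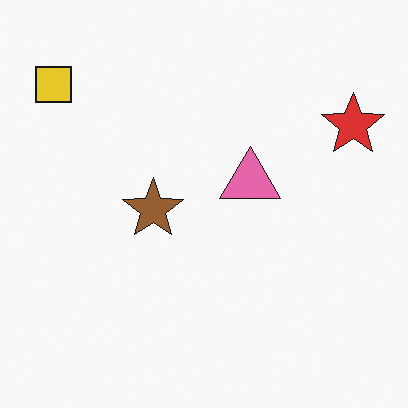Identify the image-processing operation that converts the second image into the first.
The transformation is: hue-shifted by a small amount.

Every shape's color has rotated by the same amount around the hue wheel — a uniform hue shift.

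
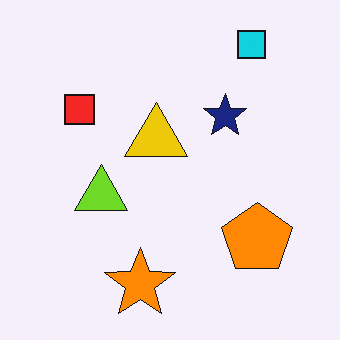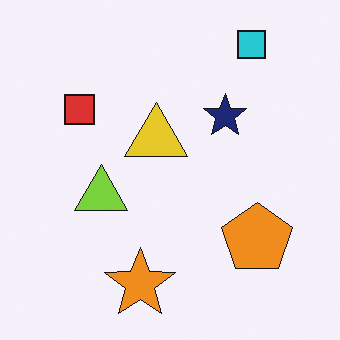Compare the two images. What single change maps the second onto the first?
It was slightly oversaturated.

All colors are more vivid — a global saturation change.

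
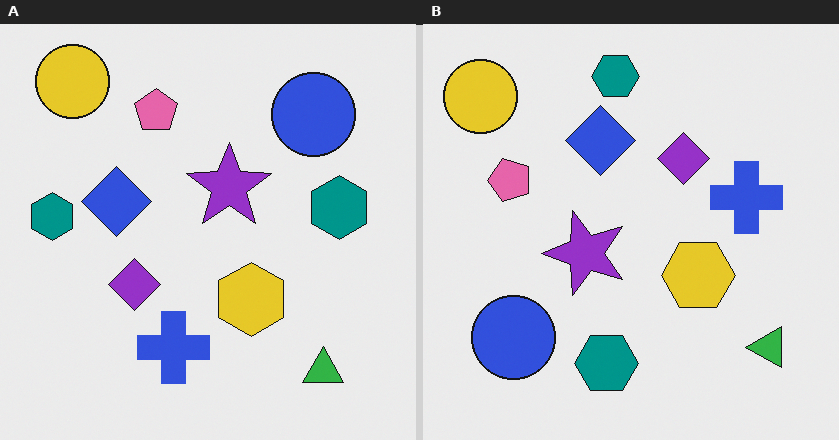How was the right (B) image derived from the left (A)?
The image was transposed (reflected across the top-left ↔ bottom-right diagonal).

Shapes have swapped their row and column positions — what was in the top-right is now in the bottom-left — a diagonal reflection.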